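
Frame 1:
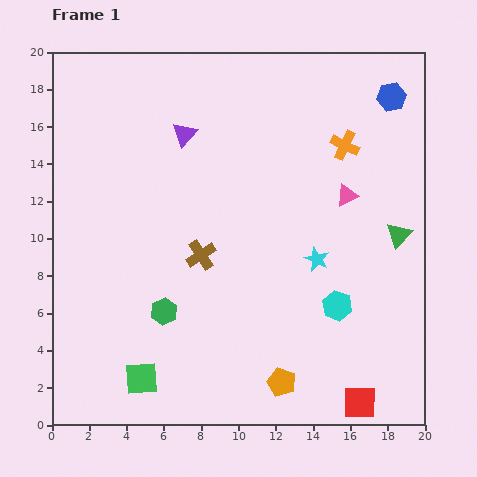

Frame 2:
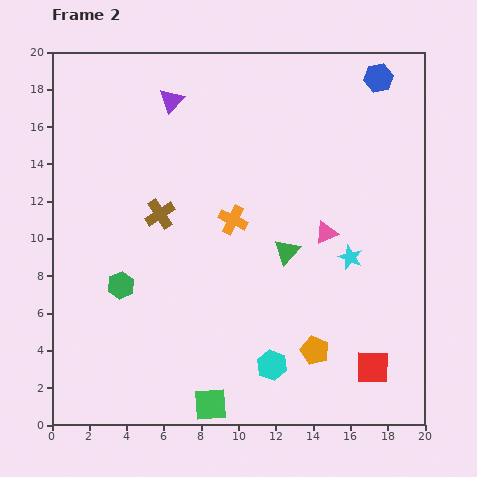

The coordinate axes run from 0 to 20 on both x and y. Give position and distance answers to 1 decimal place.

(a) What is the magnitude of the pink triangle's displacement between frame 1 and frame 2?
2.3

The pink triangle moved from (15.8, 12.3) to (14.7, 10.3), a distance of √(1.1² + 2.0²) ≈ 2.3.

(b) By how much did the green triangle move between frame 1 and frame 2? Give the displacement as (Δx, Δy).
(-6.0, -0.9)

The green triangle was at (18.6, 10.2) in frame 1 and (12.6, 9.3) in frame 2.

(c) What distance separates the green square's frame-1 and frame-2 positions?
4.0

The green square moved from (4.8, 2.5) to (8.5, 1.1), a distance of √(3.7² + 1.4²) ≈ 4.0.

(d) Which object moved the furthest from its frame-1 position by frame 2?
the orange cross

(moved 7.2; next 6.1)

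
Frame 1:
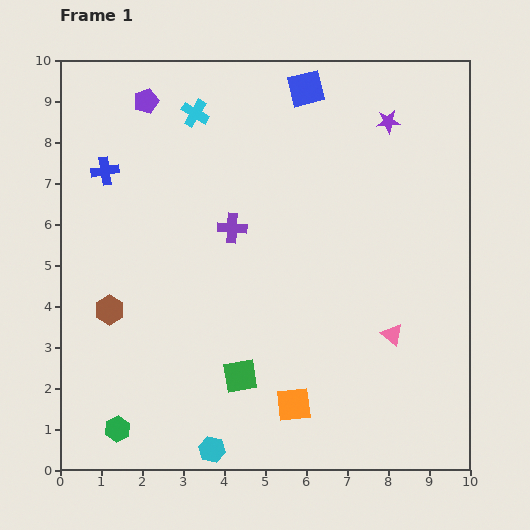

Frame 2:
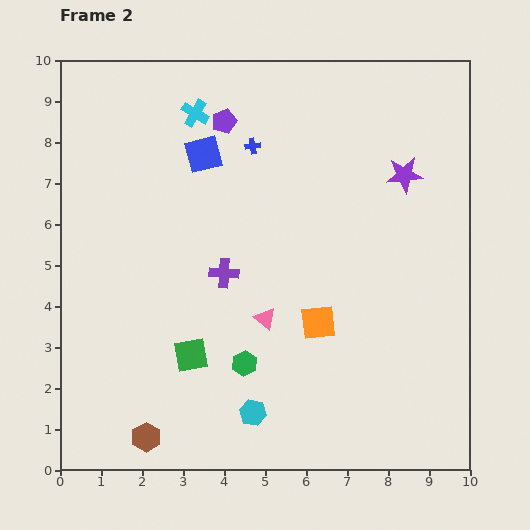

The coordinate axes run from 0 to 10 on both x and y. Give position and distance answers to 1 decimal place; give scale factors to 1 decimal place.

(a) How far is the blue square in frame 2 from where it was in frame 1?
3.0

The blue square moved from (6.0, 9.3) to (3.5, 7.7), a distance of √(2.5² + 1.6²) ≈ 3.0.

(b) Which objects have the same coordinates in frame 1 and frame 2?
the cyan cross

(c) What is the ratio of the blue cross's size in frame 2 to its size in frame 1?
0.6×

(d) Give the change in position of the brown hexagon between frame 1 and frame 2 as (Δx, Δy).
(0.9, -3.1)

The brown hexagon was at (1.2, 3.9) in frame 1 and (2.1, 0.8) in frame 2.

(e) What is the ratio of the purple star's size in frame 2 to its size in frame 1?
1.5×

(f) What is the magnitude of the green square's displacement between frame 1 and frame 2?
1.3

The green square moved from (4.4, 2.3) to (3.2, 2.8), a distance of √(1.2² + 0.5²) ≈ 1.3.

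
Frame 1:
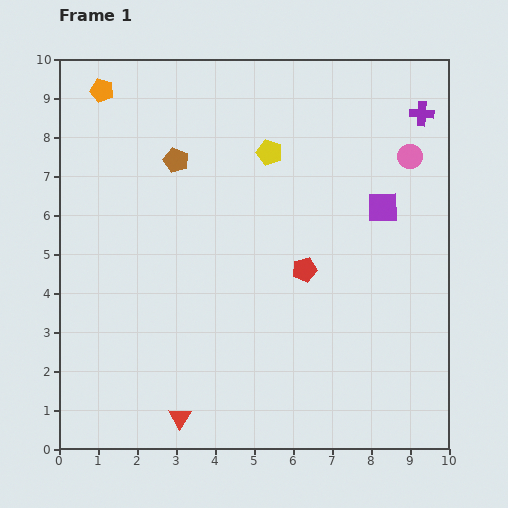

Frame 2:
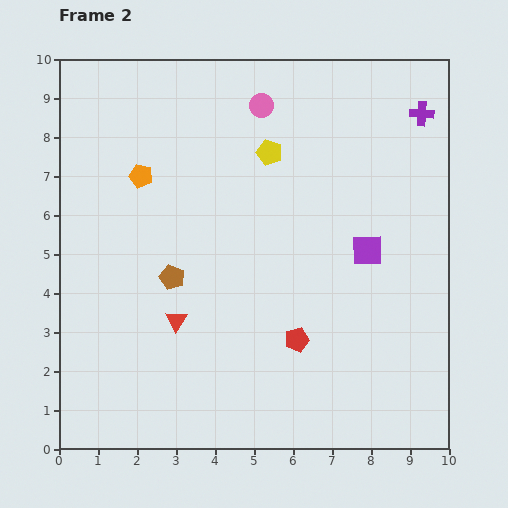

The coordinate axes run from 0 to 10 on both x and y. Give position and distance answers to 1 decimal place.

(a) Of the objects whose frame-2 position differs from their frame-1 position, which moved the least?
the purple square

(moved 1.2)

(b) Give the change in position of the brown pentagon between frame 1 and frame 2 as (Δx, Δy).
(-0.1, -3.0)

The brown pentagon was at (3.0, 7.4) in frame 1 and (2.9, 4.4) in frame 2.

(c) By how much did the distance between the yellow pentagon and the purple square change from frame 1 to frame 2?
+0.3

Distance in frame 1: 3.2. Distance in frame 2: 3.5.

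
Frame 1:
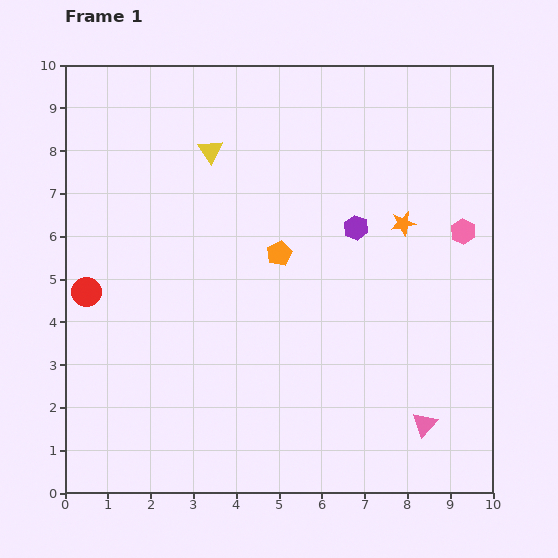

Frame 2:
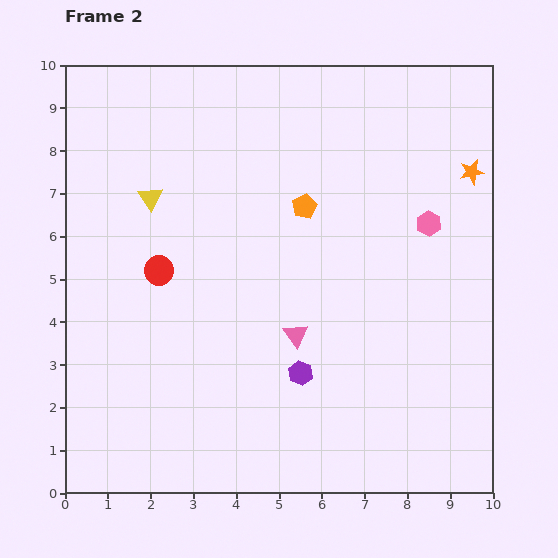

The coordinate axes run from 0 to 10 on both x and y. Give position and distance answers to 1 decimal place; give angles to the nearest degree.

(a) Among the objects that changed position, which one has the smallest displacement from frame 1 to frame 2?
the pink hexagon

(moved 0.8)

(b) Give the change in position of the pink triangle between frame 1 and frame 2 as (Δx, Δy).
(-3.0, 2.1)

The pink triangle was at (8.4, 1.6) in frame 1 and (5.4, 3.7) in frame 2.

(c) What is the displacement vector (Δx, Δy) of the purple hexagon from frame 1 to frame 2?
(-1.3, -3.4)

The purple hexagon was at (6.8, 6.2) in frame 1 and (5.5, 2.8) in frame 2.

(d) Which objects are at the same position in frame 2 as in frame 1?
none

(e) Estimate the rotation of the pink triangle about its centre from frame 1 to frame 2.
18° counter-clockwise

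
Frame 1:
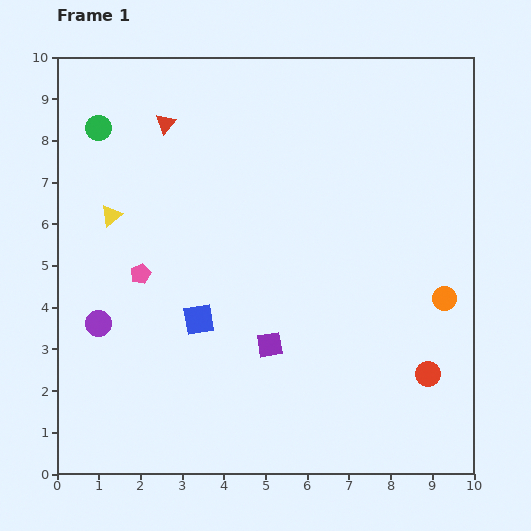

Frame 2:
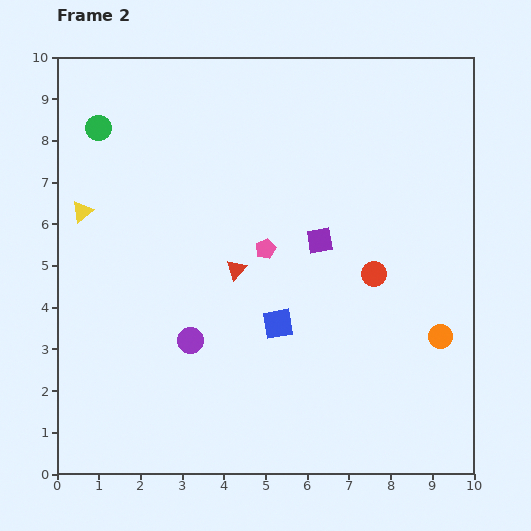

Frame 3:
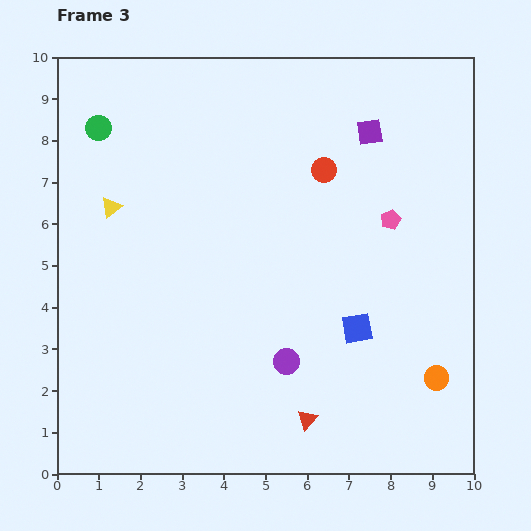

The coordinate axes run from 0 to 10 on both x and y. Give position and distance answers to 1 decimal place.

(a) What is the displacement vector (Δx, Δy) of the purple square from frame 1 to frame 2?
(1.2, 2.5)

The purple square was at (5.1, 3.1) in frame 1 and (6.3, 5.6) in frame 2.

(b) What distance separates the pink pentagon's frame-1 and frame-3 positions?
6.1

The pink pentagon moved from (2.0, 4.8) to (8.0, 6.1), a distance of √(6.0² + 1.3²) ≈ 6.1.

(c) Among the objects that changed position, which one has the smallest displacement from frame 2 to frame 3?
the yellow triangle

(moved 0.7)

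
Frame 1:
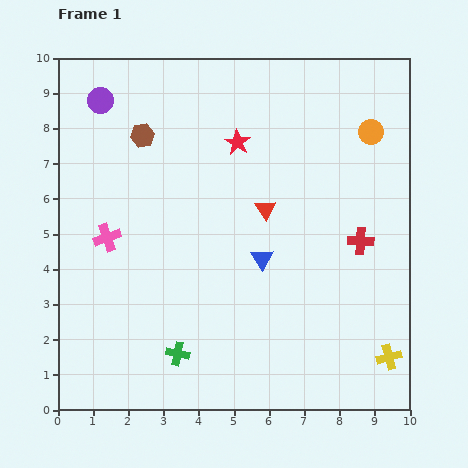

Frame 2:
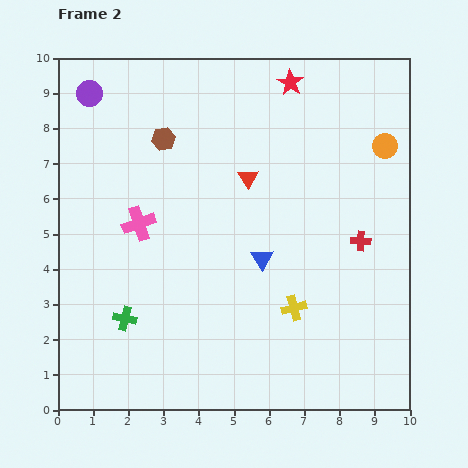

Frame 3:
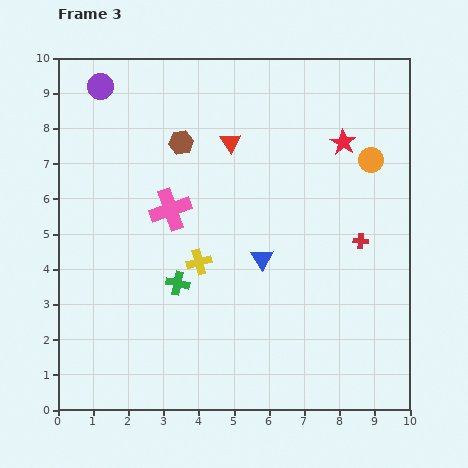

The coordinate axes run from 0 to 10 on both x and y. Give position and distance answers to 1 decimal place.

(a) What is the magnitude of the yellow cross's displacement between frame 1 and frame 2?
3.0

The yellow cross moved from (9.4, 1.5) to (6.7, 2.9), a distance of √(2.7² + 1.4²) ≈ 3.0.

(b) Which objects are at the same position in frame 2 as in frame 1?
the blue triangle, the red cross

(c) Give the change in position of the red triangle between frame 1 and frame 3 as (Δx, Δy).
(-1.0, 1.9)

The red triangle was at (5.9, 5.7) in frame 1 and (4.9, 7.6) in frame 3.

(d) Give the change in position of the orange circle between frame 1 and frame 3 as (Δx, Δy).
(0.0, -0.8)

The orange circle was at (8.9, 7.9) in frame 1 and (8.9, 7.1) in frame 3.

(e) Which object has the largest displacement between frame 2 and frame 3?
the yellow cross

(moved 3.0; next 2.3)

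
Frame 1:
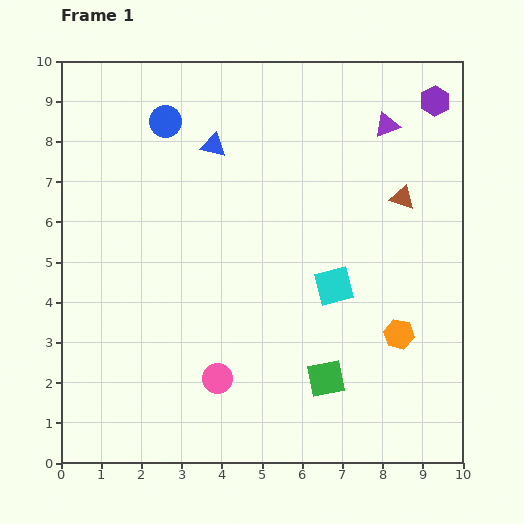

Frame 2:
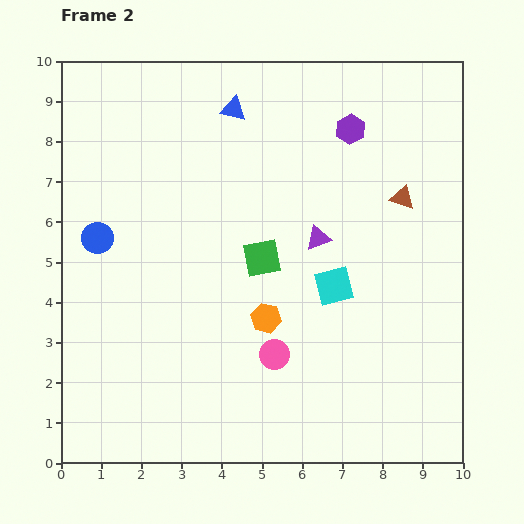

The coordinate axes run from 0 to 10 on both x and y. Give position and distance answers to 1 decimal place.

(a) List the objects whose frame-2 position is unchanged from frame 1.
the cyan square, the brown triangle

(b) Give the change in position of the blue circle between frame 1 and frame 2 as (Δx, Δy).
(-1.7, -2.9)

The blue circle was at (2.6, 8.5) in frame 1 and (0.9, 5.6) in frame 2.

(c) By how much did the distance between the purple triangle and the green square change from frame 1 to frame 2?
-5.0

Distance in frame 1: 6.5. Distance in frame 2: 1.5.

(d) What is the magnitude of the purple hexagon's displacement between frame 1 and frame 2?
2.2

The purple hexagon moved from (9.3, 9.0) to (7.2, 8.3), a distance of √(2.1² + 0.7²) ≈ 2.2.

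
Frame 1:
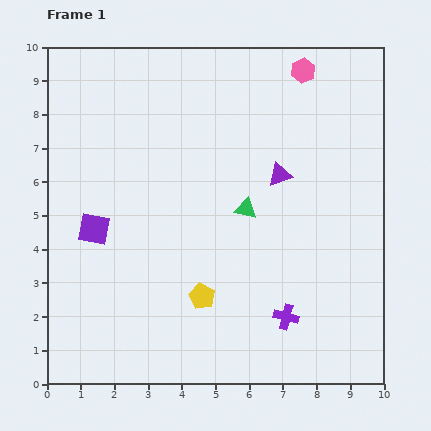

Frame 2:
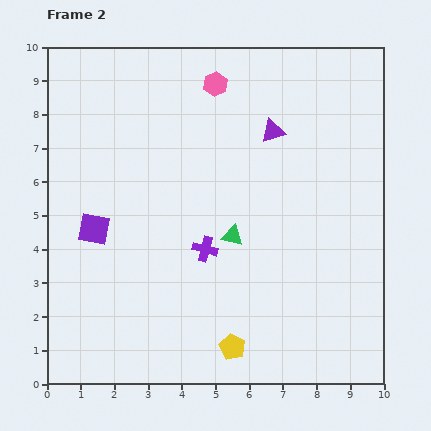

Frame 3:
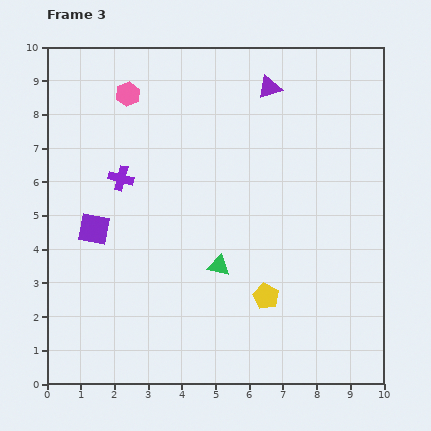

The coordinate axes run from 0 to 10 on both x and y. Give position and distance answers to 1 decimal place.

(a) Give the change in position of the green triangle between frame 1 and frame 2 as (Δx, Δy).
(-0.4, -0.8)

The green triangle was at (5.9, 5.2) in frame 1 and (5.5, 4.4) in frame 2.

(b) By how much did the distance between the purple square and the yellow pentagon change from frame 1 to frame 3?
+1.7

Distance in frame 1: 3.8. Distance in frame 3: 5.5.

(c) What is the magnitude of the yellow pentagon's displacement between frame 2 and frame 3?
1.8

The yellow pentagon moved from (5.5, 1.1) to (6.5, 2.6), a distance of √(1.0² + 1.5²) ≈ 1.8.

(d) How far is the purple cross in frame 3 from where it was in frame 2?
3.3

The purple cross moved from (4.7, 4.0) to (2.2, 6.1), a distance of √(2.5² + 2.1²) ≈ 3.3.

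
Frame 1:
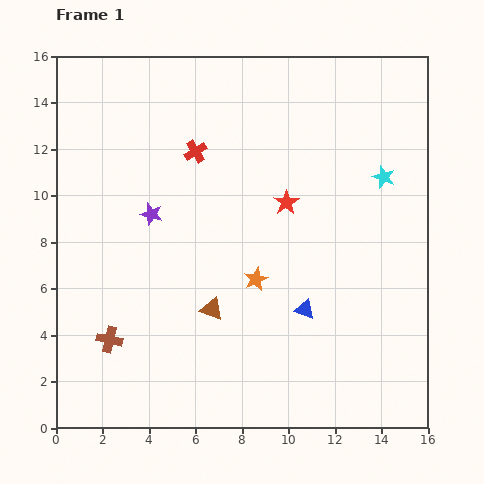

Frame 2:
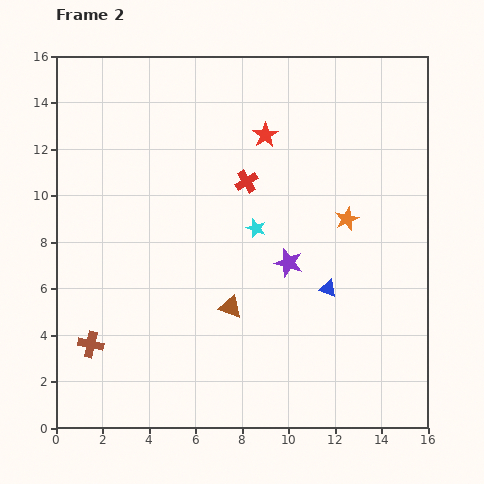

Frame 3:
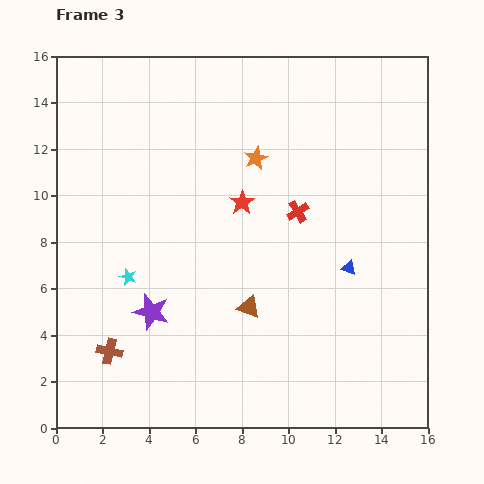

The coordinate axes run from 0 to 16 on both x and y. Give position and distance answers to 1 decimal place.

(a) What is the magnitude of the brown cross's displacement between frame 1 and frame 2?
0.8

The brown cross moved from (2.3, 3.8) to (1.5, 3.6), a distance of √(0.8² + 0.2²) ≈ 0.8.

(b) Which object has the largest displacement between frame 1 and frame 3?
the cyan star

(moved 11.8; next 5.2)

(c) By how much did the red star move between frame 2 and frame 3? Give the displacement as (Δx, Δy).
(-1.0, -2.9)

The red star was at (9.0, 12.6) in frame 2 and (8.0, 9.7) in frame 3.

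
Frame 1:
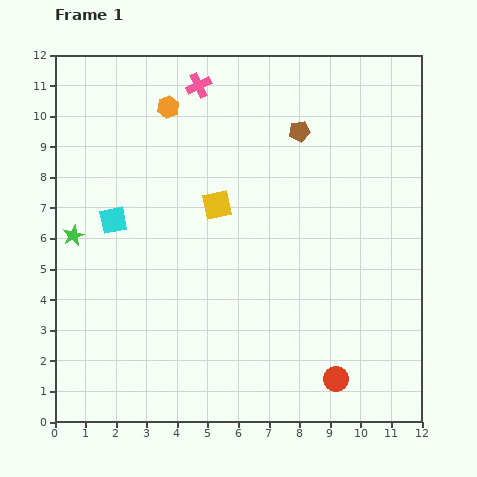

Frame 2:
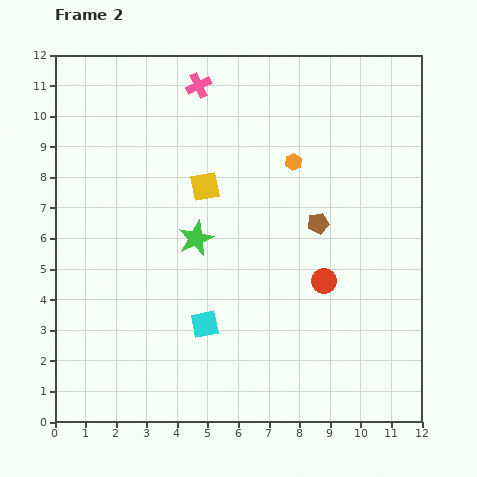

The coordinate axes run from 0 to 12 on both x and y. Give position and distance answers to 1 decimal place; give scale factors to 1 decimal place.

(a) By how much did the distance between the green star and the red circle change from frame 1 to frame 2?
-5.4

Distance in frame 1: 9.8. Distance in frame 2: 4.4.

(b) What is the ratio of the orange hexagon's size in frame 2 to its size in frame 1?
0.8×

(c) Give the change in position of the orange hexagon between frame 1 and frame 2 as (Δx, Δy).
(4.1, -1.8)

The orange hexagon was at (3.7, 10.3) in frame 1 and (7.8, 8.5) in frame 2.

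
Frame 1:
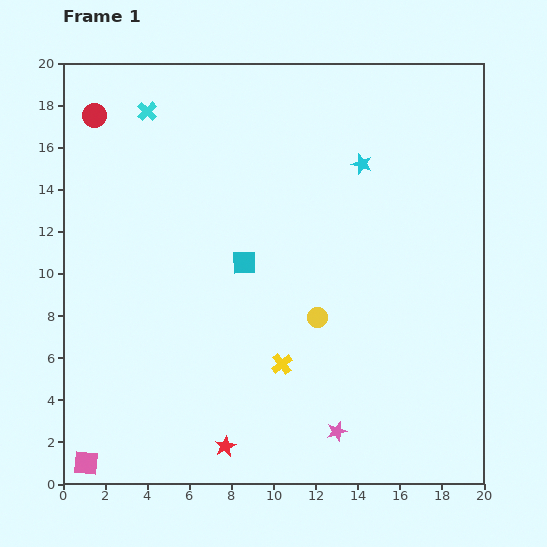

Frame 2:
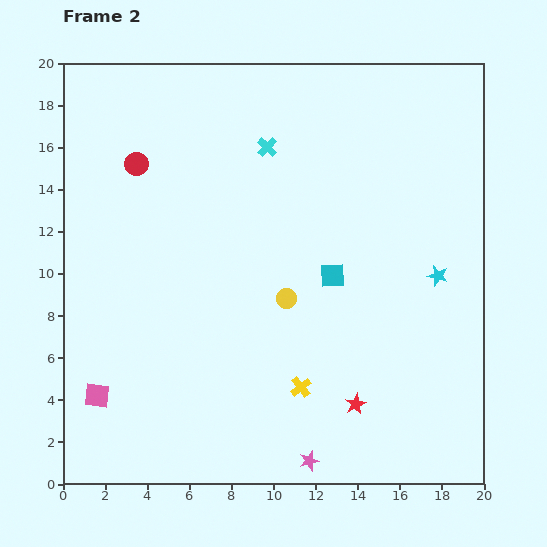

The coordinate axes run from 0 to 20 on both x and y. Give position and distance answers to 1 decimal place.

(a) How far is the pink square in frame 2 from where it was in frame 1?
3.2

The pink square moved from (1.1, 1.0) to (1.6, 4.2), a distance of √(0.5² + 3.2²) ≈ 3.2.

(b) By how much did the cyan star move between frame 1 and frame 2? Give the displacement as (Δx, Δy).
(3.6, -5.3)

The cyan star was at (14.2, 15.2) in frame 1 and (17.8, 9.9) in frame 2.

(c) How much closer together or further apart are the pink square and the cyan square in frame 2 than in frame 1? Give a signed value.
+0.5

Distance in frame 1: 12.1. Distance in frame 2: 12.6.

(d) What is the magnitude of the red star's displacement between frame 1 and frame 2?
6.5

The red star moved from (7.7, 1.8) to (13.9, 3.8), a distance of √(6.2² + 2.0²) ≈ 6.5.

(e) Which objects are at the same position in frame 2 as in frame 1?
none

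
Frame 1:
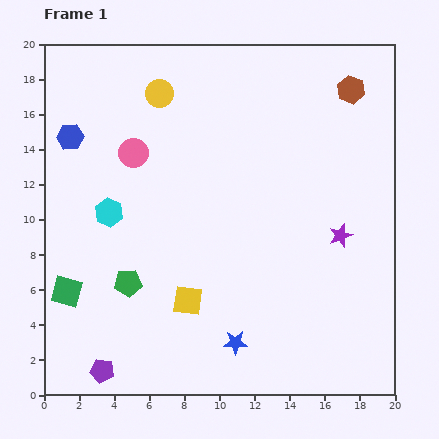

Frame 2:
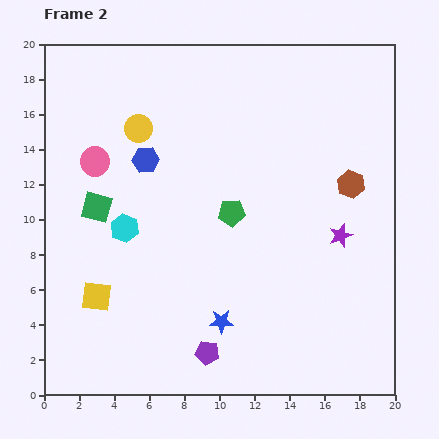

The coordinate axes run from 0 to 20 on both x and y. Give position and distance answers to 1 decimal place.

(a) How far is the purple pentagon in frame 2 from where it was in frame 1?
6.1

The purple pentagon moved from (3.3, 1.4) to (9.3, 2.4), a distance of √(6.0² + 1.0²) ≈ 6.1.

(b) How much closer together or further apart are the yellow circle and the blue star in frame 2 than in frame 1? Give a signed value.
-2.8

Distance in frame 1: 14.8. Distance in frame 2: 12.0.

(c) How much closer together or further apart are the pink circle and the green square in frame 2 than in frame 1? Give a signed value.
-6.2

Distance in frame 1: 8.8. Distance in frame 2: 2.6.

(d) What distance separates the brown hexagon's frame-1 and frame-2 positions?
5.4

The brown hexagon moved from (17.5, 17.4) to (17.5, 12.0), a distance of √(0.0² + 5.4²) ≈ 5.4.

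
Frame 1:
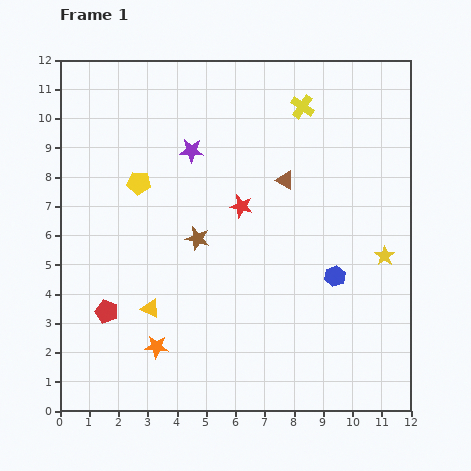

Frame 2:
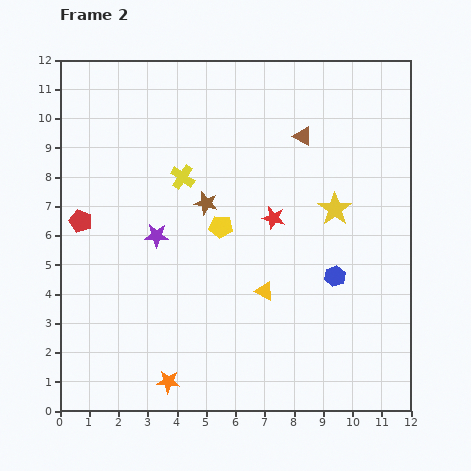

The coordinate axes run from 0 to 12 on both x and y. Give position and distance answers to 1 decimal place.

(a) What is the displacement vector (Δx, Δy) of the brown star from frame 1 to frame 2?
(0.3, 1.2)

The brown star was at (4.7, 5.9) in frame 1 and (5.0, 7.1) in frame 2.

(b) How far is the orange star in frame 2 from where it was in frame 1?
1.3

The orange star moved from (3.3, 2.2) to (3.7, 1.0), a distance of √(0.4² + 1.2²) ≈ 1.3.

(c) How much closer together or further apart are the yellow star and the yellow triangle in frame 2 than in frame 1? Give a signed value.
-4.5

Distance in frame 1: 8.2. Distance in frame 2: 3.7.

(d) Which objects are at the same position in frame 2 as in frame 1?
the blue hexagon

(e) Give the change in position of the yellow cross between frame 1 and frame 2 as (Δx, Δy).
(-4.1, -2.4)

The yellow cross was at (8.3, 10.4) in frame 1 and (4.2, 8.0) in frame 2.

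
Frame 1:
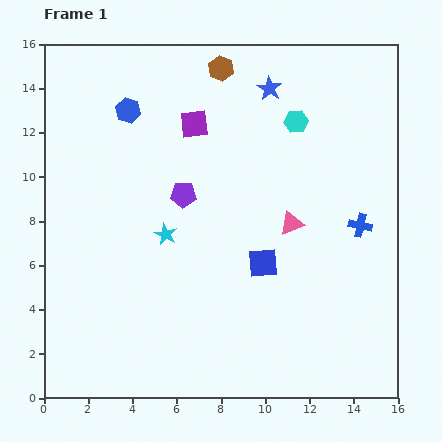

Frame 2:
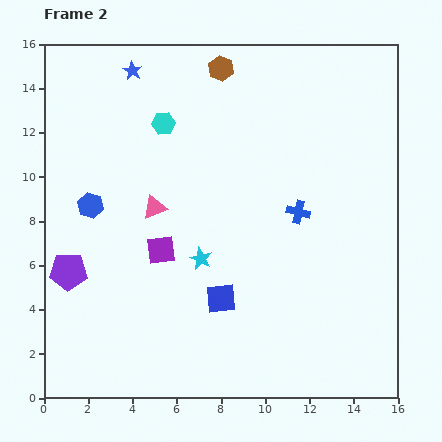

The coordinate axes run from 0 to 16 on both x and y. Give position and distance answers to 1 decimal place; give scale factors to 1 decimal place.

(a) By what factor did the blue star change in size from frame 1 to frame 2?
0.8×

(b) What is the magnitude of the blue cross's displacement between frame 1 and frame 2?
2.9

The blue cross moved from (14.3, 7.8) to (11.5, 8.4), a distance of √(2.8² + 0.6²) ≈ 2.9.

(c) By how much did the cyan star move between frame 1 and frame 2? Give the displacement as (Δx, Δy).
(1.6, -1.1)

The cyan star was at (5.5, 7.4) in frame 1 and (7.1, 6.3) in frame 2.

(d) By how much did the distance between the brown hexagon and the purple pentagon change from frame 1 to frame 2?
+5.6

Distance in frame 1: 5.9. Distance in frame 2: 11.5.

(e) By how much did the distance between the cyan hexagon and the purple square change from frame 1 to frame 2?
+1.1

Distance in frame 1: 4.6. Distance in frame 2: 5.7.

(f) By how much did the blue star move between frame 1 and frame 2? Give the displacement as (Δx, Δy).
(-6.2, 0.8)

The blue star was at (10.2, 14.0) in frame 1 and (4.0, 14.8) in frame 2.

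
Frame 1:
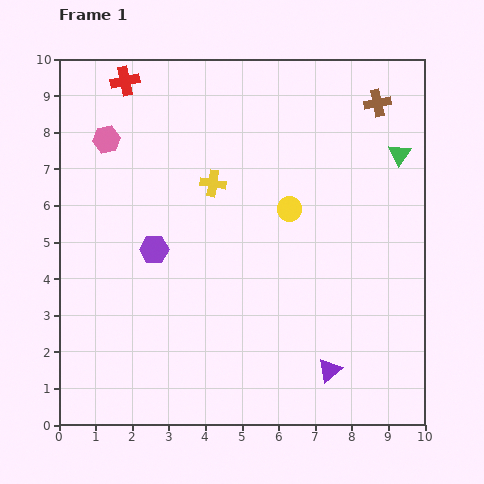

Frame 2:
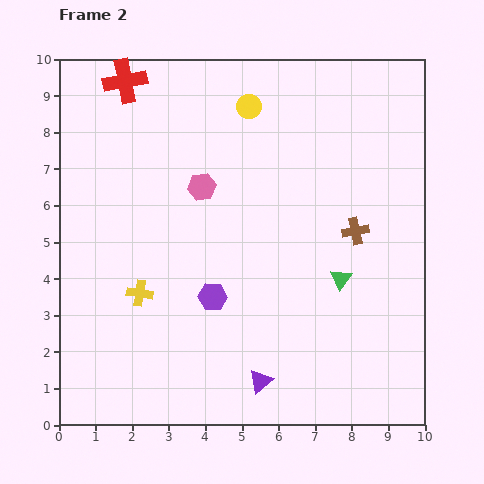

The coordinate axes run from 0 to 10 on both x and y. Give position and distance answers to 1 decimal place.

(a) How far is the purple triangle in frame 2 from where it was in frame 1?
1.9

The purple triangle moved from (7.4, 1.5) to (5.5, 1.2), a distance of √(1.9² + 0.3²) ≈ 1.9.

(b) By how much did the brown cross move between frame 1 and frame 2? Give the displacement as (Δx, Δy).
(-0.6, -3.5)

The brown cross was at (8.7, 8.8) in frame 1 and (8.1, 5.3) in frame 2.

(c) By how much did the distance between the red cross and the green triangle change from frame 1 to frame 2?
+0.2

Distance in frame 1: 7.8. Distance in frame 2: 8.0.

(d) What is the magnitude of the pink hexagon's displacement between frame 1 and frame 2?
2.9

The pink hexagon moved from (1.3, 7.8) to (3.9, 6.5), a distance of √(2.6² + 1.3²) ≈ 2.9.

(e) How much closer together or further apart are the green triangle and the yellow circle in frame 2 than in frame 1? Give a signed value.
+1.9

Distance in frame 1: 3.4. Distance in frame 2: 5.3.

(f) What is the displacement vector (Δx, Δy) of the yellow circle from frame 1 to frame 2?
(-1.1, 2.8)

The yellow circle was at (6.3, 5.9) in frame 1 and (5.2, 8.7) in frame 2.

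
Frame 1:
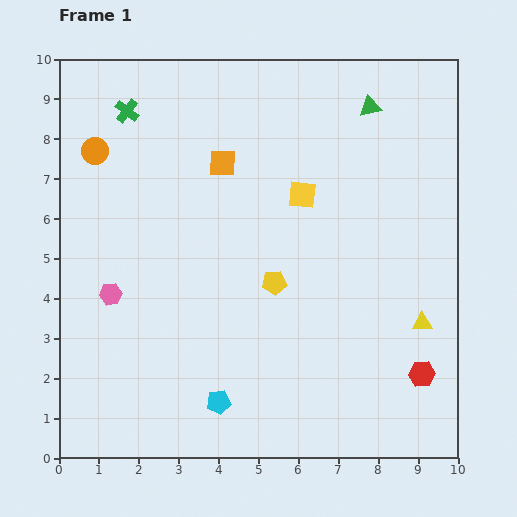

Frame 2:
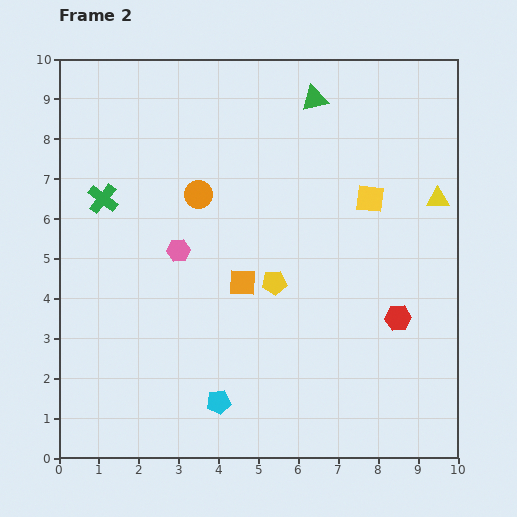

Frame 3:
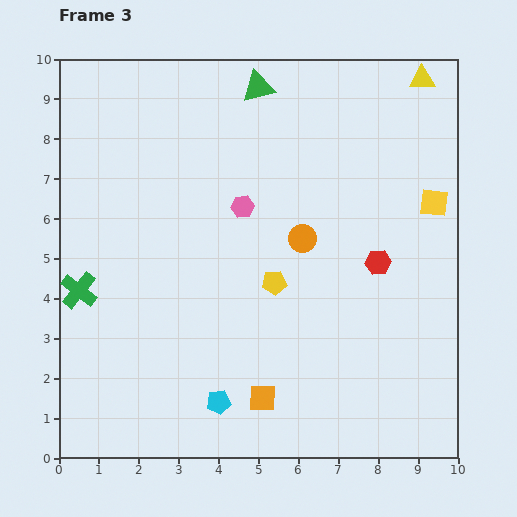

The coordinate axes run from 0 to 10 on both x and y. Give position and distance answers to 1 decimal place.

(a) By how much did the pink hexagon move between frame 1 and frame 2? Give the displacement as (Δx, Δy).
(1.7, 1.1)

The pink hexagon was at (1.3, 4.1) in frame 1 and (3.0, 5.2) in frame 2.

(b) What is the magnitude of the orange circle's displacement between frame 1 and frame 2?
2.8

The orange circle moved from (0.9, 7.7) to (3.5, 6.6), a distance of √(2.6² + 1.1²) ≈ 2.8.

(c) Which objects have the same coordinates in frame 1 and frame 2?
the cyan pentagon, the yellow pentagon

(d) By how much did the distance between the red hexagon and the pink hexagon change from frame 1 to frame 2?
-2.3

Distance in frame 1: 8.1. Distance in frame 2: 5.8.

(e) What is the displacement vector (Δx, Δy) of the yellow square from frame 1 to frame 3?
(3.3, -0.2)

The yellow square was at (6.1, 6.6) in frame 1 and (9.4, 6.4) in frame 3.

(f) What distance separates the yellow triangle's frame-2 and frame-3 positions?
3.0

The yellow triangle moved from (9.5, 6.5) to (9.1, 9.5), a distance of √(0.4² + 3.0²) ≈ 3.0.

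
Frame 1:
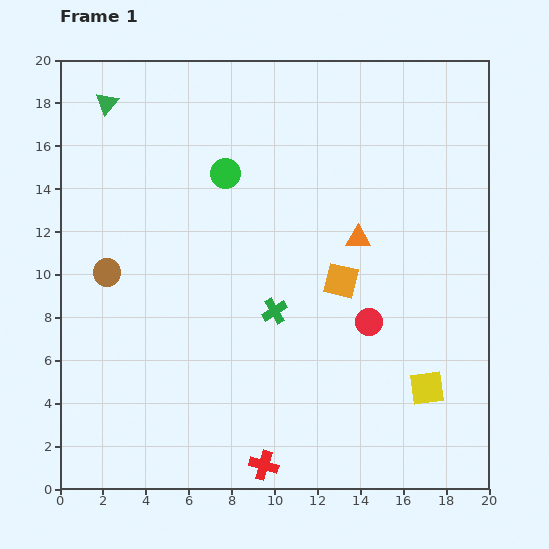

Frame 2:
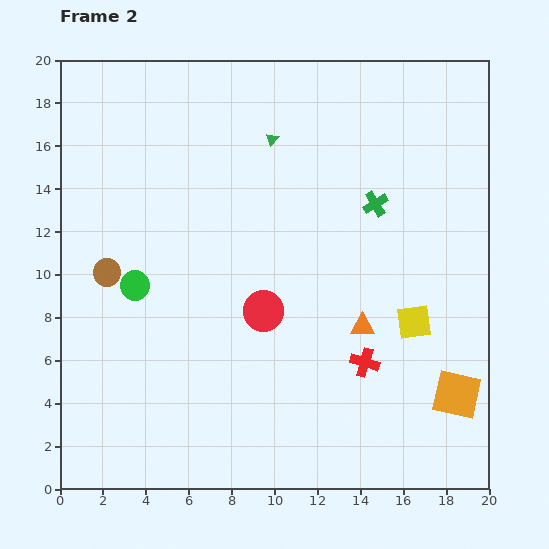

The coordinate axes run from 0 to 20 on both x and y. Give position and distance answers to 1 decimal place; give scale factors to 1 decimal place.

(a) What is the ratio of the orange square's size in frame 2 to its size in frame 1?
1.4×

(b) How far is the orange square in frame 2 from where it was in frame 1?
7.6

The orange square moved from (13.1, 9.7) to (18.5, 4.4), a distance of √(5.4² + 5.3²) ≈ 7.6.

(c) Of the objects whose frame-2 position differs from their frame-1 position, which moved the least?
the yellow square

(moved 3.2)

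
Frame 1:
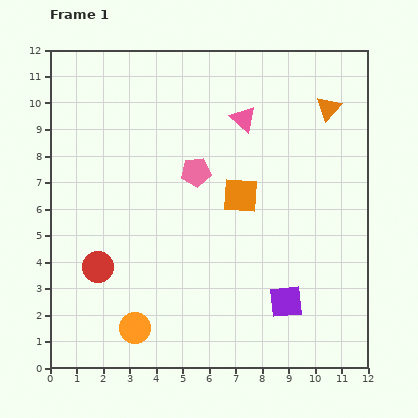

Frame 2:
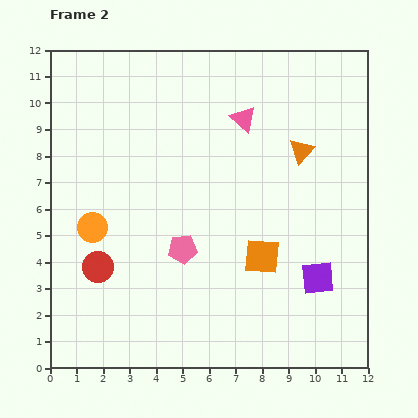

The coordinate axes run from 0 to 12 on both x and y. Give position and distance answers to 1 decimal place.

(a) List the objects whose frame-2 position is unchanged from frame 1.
the red circle, the pink triangle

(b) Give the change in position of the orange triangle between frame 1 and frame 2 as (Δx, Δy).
(-1.0, -1.6)

The orange triangle was at (10.5, 9.8) in frame 1 and (9.5, 8.2) in frame 2.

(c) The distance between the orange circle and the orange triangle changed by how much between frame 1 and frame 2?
-2.7

Distance in frame 1: 11.1. Distance in frame 2: 8.4.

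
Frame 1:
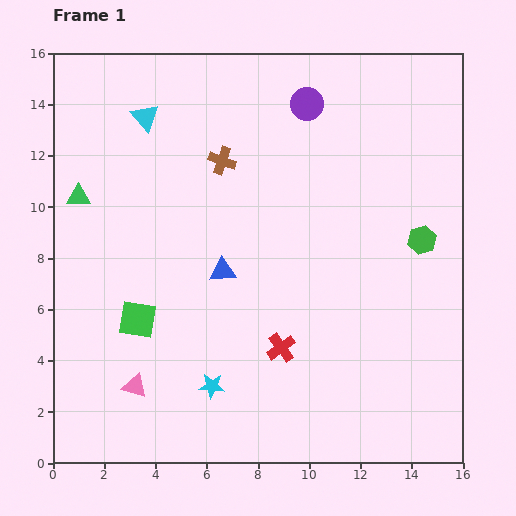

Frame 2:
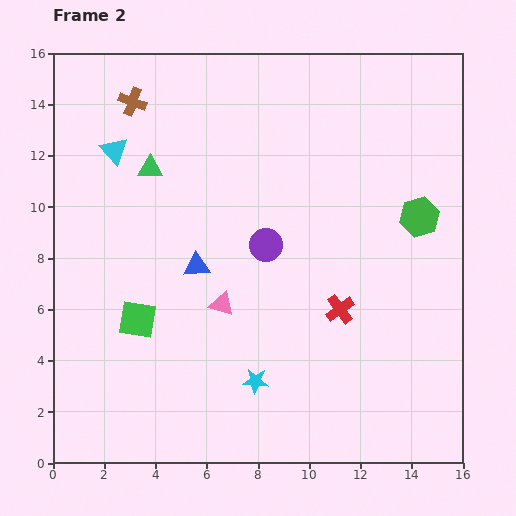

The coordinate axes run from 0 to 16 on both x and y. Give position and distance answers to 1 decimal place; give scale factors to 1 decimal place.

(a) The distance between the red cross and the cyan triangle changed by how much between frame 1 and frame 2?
+0.4

Distance in frame 1: 10.4. Distance in frame 2: 10.8.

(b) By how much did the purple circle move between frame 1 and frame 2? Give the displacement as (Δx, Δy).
(-1.6, -5.5)

The purple circle was at (9.9, 14.0) in frame 1 and (8.3, 8.5) in frame 2.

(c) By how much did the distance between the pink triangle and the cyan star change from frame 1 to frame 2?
+0.3

Distance in frame 1: 3.0. Distance in frame 2: 3.3.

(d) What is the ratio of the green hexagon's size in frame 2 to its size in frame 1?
1.4×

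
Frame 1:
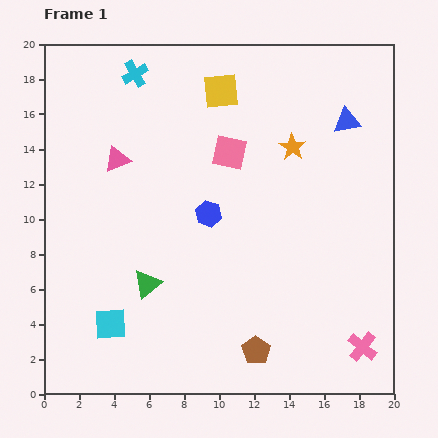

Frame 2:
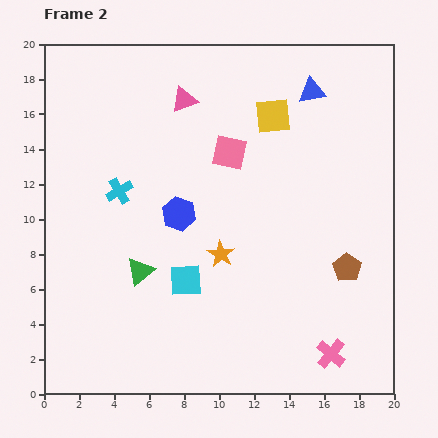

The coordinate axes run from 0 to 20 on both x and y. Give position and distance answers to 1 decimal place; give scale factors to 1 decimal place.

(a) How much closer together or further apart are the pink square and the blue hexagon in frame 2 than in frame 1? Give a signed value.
+0.8

Distance in frame 1: 3.7. Distance in frame 2: 4.5.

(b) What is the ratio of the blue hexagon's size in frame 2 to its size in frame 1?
1.3×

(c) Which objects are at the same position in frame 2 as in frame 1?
the pink square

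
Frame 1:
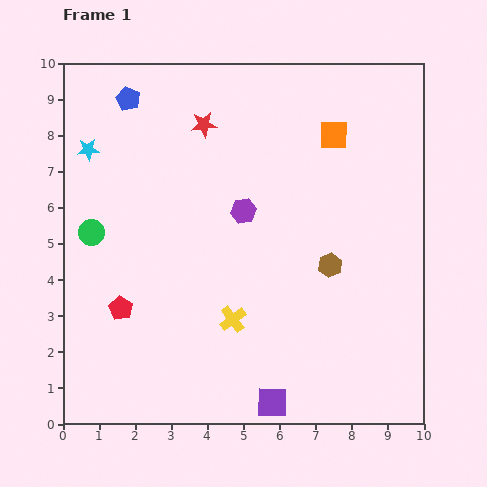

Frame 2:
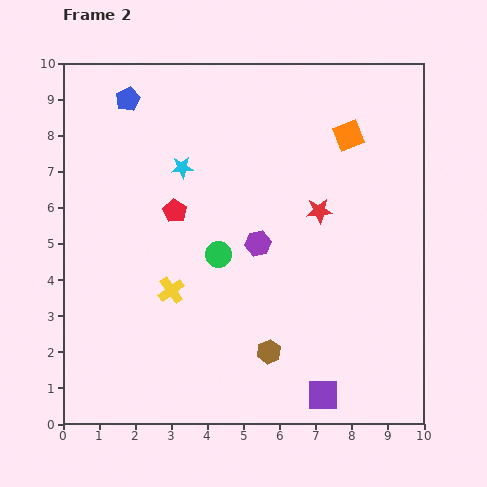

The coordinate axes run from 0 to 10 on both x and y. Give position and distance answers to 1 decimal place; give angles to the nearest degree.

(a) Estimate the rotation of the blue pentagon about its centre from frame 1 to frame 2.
20° clockwise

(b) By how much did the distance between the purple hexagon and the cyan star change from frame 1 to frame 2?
-1.6

Distance in frame 1: 4.6. Distance in frame 2: 3.0.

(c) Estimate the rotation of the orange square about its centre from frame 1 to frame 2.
22° counter-clockwise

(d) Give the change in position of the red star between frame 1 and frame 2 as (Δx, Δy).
(3.2, -2.4)

The red star was at (3.9, 8.3) in frame 1 and (7.1, 5.9) in frame 2.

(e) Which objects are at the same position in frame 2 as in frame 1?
the blue pentagon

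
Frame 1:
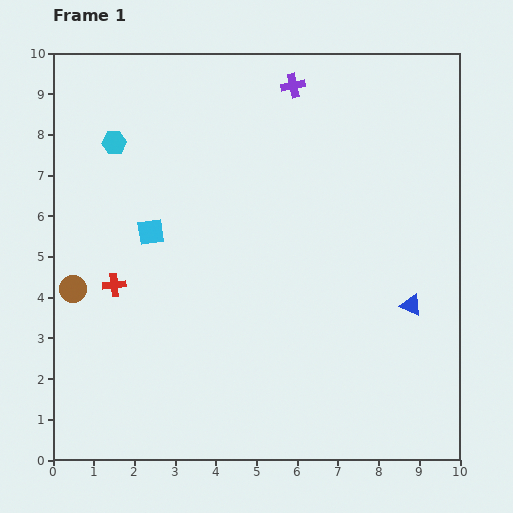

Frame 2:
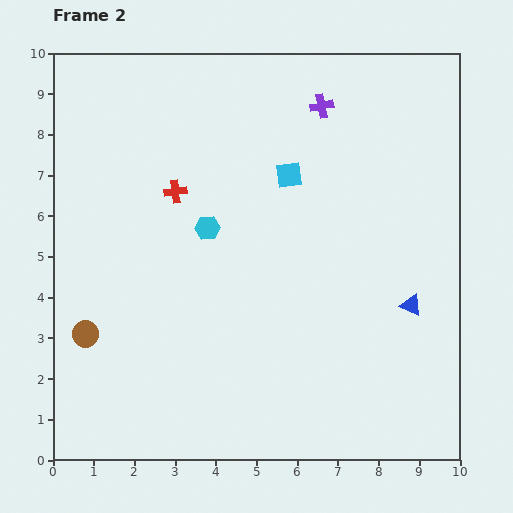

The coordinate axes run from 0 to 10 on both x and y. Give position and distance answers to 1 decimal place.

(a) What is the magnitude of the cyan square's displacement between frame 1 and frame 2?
3.7

The cyan square moved from (2.4, 5.6) to (5.8, 7.0), a distance of √(3.4² + 1.4²) ≈ 3.7.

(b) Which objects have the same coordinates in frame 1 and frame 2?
the blue triangle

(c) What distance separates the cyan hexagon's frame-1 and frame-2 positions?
3.1

The cyan hexagon moved from (1.5, 7.8) to (3.8, 5.7), a distance of √(2.3² + 2.1²) ≈ 3.1.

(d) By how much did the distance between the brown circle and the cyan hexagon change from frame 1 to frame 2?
+0.3

Distance in frame 1: 3.7. Distance in frame 2: 4.0.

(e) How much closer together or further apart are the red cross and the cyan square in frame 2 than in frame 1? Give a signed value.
+1.2

Distance in frame 1: 1.6. Distance in frame 2: 2.8.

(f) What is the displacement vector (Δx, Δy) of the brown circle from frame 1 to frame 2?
(0.3, -1.1)

The brown circle was at (0.5, 4.2) in frame 1 and (0.8, 3.1) in frame 2.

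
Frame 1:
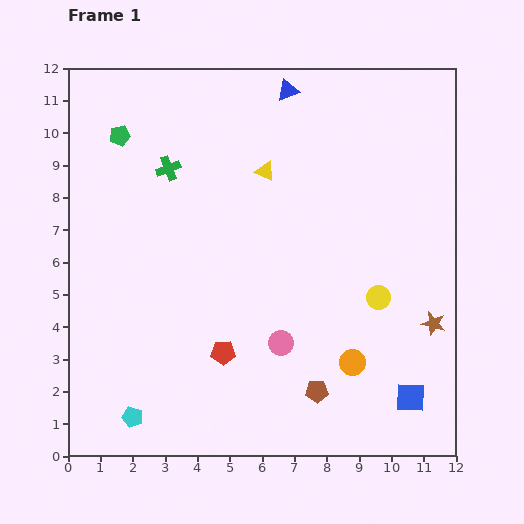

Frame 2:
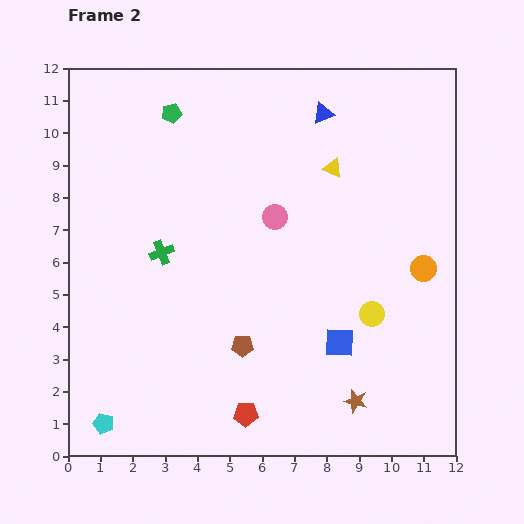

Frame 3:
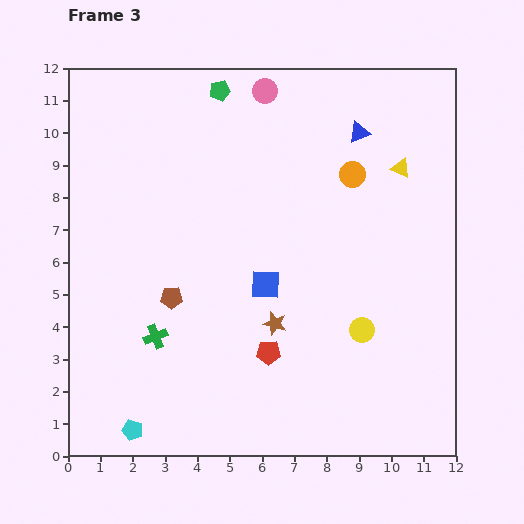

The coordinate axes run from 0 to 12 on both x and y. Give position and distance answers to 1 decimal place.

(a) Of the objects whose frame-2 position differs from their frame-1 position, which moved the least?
the yellow circle

(moved 0.5)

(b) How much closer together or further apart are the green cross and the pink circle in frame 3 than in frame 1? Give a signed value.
+1.9

Distance in frame 1: 6.4. Distance in frame 3: 8.3.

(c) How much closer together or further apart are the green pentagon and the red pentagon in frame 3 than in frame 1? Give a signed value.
+0.8

Distance in frame 1: 7.4. Distance in frame 3: 8.2.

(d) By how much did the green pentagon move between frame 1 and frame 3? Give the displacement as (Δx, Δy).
(3.1, 1.4)

The green pentagon was at (1.6, 9.9) in frame 1 and (4.7, 11.3) in frame 3.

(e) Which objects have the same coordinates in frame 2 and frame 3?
none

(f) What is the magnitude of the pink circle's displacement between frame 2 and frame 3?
3.9

The pink circle moved from (6.4, 7.4) to (6.1, 11.3), a distance of √(0.3² + 3.9²) ≈ 3.9.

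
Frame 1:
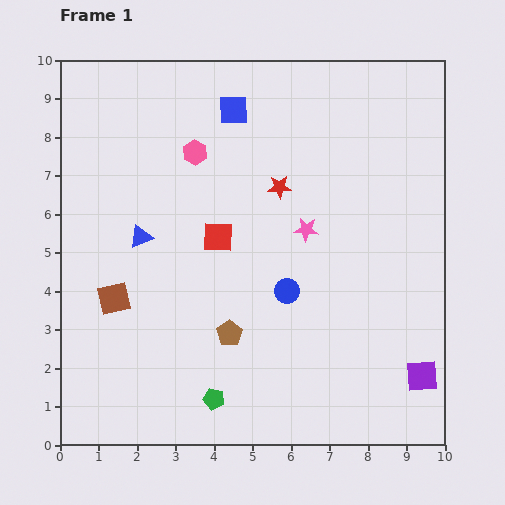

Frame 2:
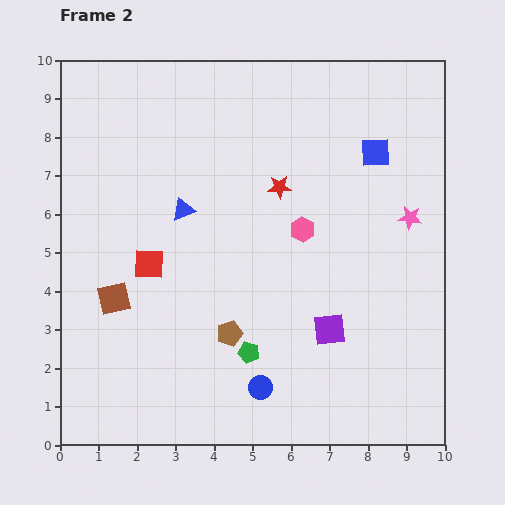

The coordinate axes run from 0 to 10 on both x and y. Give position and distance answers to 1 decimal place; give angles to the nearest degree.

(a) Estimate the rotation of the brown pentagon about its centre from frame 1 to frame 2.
18° clockwise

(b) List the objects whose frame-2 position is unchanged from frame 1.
the brown square, the red star, the brown pentagon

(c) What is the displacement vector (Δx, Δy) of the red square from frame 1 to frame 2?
(-1.8, -0.7)

The red square was at (4.1, 5.4) in frame 1 and (2.3, 4.7) in frame 2.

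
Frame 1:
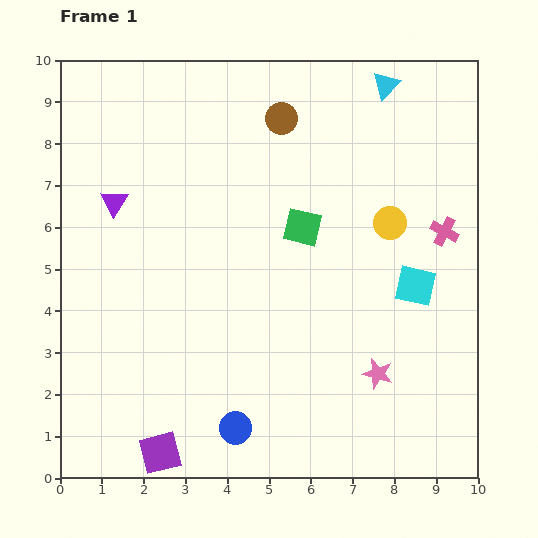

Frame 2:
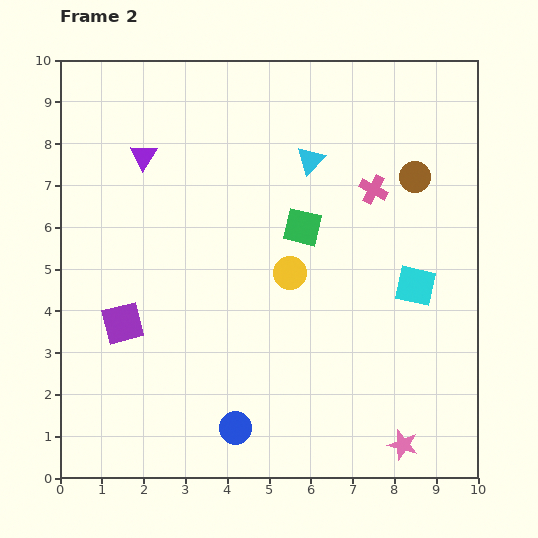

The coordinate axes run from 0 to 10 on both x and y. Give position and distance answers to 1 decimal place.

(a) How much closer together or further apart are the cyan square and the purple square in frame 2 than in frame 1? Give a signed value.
-0.2

Distance in frame 1: 7.3. Distance in frame 2: 7.1.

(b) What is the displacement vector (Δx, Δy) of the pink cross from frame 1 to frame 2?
(-1.7, 1.0)

The pink cross was at (9.2, 5.9) in frame 1 and (7.5, 6.9) in frame 2.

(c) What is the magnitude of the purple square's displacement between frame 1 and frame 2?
3.2

The purple square moved from (2.4, 0.6) to (1.5, 3.7), a distance of √(0.9² + 3.1²) ≈ 3.2.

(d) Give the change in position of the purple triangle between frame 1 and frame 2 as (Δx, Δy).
(0.7, 1.1)

The purple triangle was at (1.3, 6.6) in frame 1 and (2.0, 7.7) in frame 2.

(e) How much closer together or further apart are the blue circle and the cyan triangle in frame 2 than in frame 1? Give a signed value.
-2.4

Distance in frame 1: 9.0. Distance in frame 2: 6.6.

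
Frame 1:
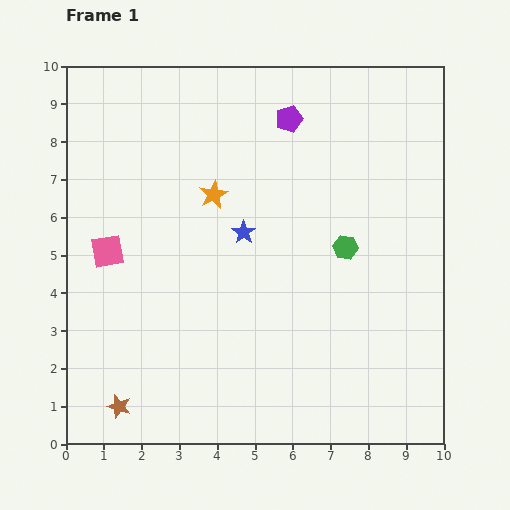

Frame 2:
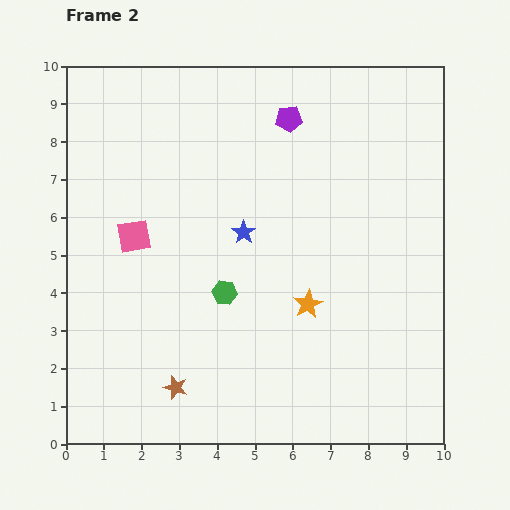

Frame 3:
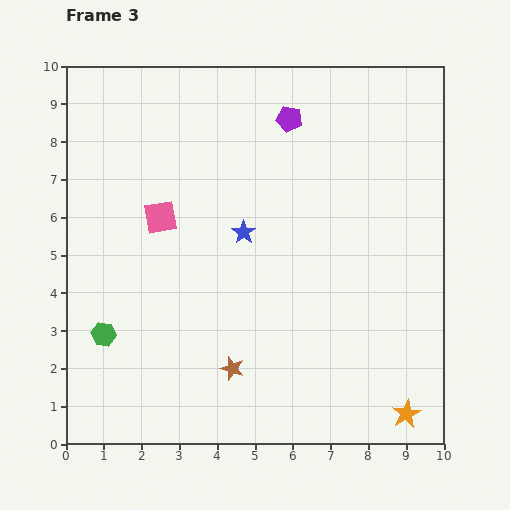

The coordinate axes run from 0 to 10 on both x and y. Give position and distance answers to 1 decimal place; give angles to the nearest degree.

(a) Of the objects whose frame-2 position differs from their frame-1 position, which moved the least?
the pink square

(moved 0.8)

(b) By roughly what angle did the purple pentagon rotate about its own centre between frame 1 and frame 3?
30° clockwise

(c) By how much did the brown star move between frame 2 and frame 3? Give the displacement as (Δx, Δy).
(1.5, 0.5)

The brown star was at (2.9, 1.5) in frame 2 and (4.4, 2.0) in frame 3.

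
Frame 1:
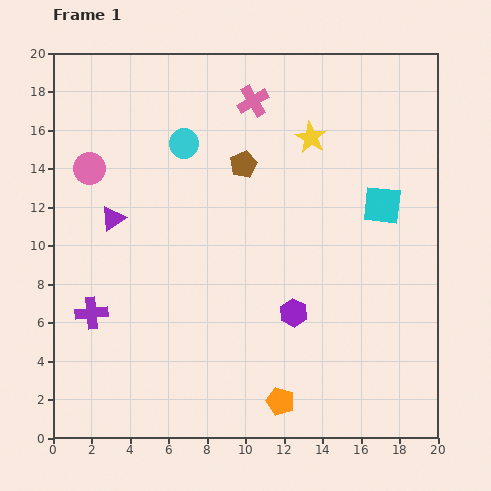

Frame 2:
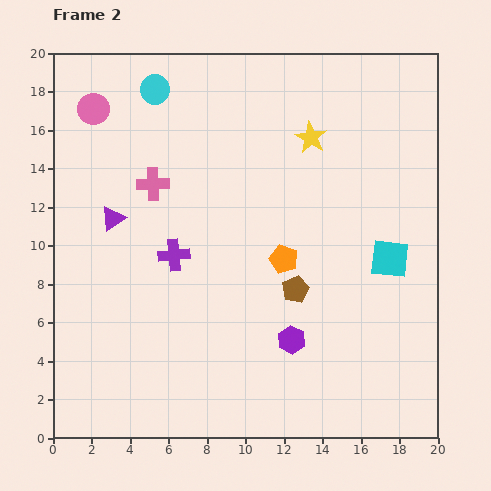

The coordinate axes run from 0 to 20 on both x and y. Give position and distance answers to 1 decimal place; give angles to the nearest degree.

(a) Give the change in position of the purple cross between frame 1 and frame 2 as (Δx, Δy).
(4.3, 3.0)

The purple cross was at (2.0, 6.5) in frame 1 and (6.3, 9.5) in frame 2.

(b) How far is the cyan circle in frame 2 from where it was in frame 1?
3.2

The cyan circle moved from (6.8, 15.3) to (5.3, 18.1), a distance of √(1.5² + 2.8²) ≈ 3.2.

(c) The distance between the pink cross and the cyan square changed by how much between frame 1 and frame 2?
+4.3

Distance in frame 1: 8.6. Distance in frame 2: 12.9.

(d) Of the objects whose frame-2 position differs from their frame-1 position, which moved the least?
the purple hexagon

(moved 1.4)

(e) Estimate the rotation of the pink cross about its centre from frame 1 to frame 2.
28° clockwise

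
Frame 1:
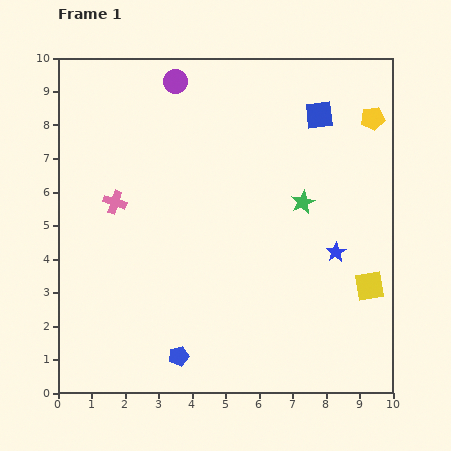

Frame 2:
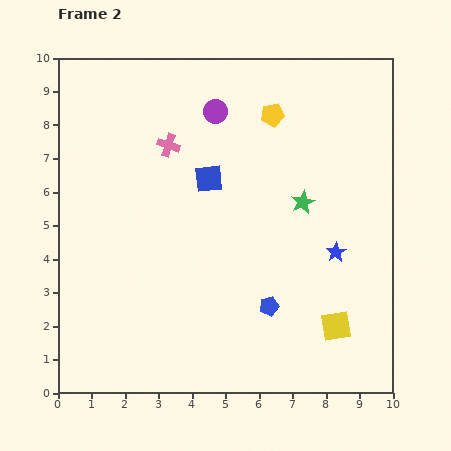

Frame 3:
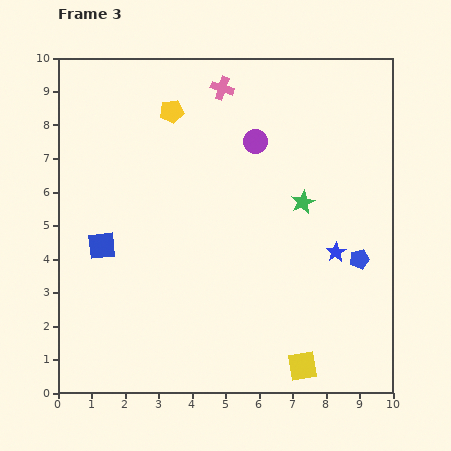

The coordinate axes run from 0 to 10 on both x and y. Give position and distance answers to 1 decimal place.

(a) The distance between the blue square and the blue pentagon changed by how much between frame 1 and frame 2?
-4.1

Distance in frame 1: 8.3. Distance in frame 2: 4.2.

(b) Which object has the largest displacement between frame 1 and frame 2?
the blue square

(moved 3.8; next 3.1)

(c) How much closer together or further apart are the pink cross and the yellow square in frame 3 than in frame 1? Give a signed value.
+0.6

Distance in frame 1: 8.0. Distance in frame 3: 8.6.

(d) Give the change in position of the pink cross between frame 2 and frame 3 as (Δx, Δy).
(1.6, 1.7)

The pink cross was at (3.3, 7.4) in frame 2 and (4.9, 9.1) in frame 3.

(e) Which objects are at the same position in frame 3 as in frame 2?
the green star, the blue star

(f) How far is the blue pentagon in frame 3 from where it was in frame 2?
3.0

The blue pentagon moved from (6.3, 2.6) to (9.0, 4.0), a distance of √(2.7² + 1.4²) ≈ 3.0.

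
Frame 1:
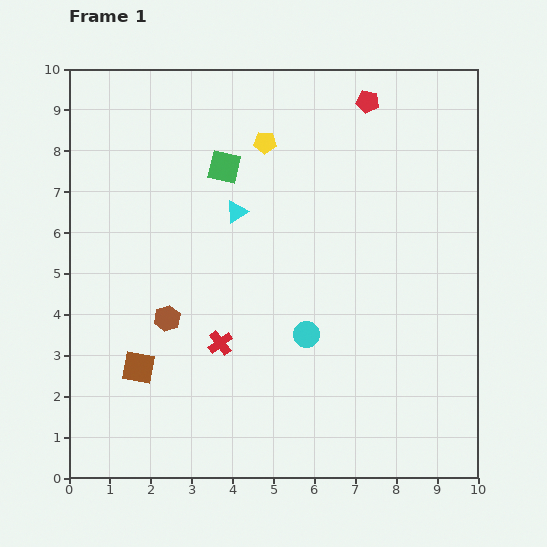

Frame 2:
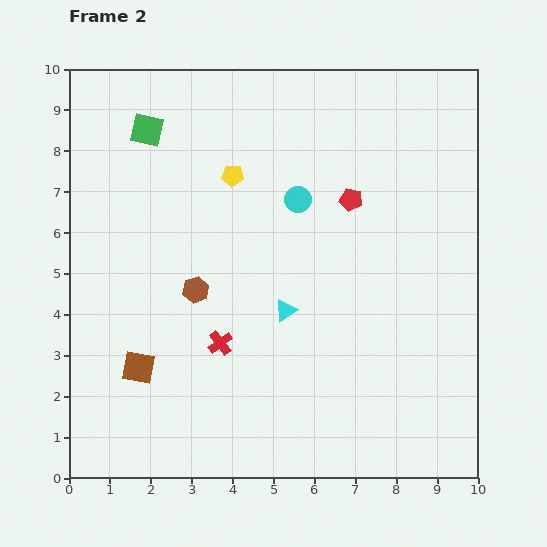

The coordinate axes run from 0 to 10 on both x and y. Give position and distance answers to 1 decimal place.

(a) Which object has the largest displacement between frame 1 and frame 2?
the cyan circle

(moved 3.3; next 2.7)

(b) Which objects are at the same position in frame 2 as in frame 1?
the brown square, the red cross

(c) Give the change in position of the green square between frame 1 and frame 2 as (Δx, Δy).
(-1.9, 0.9)

The green square was at (3.8, 7.6) in frame 1 and (1.9, 8.5) in frame 2.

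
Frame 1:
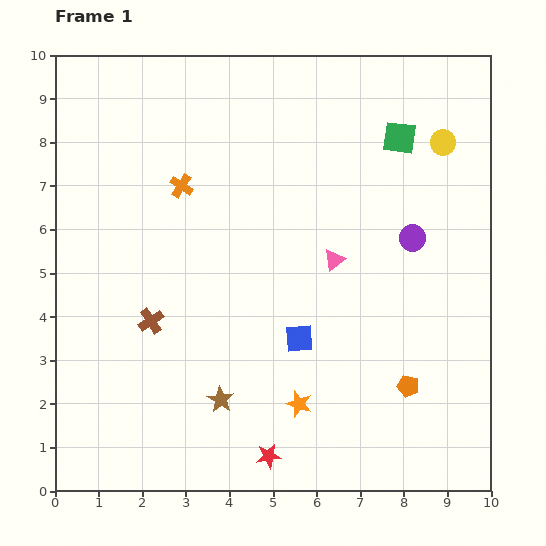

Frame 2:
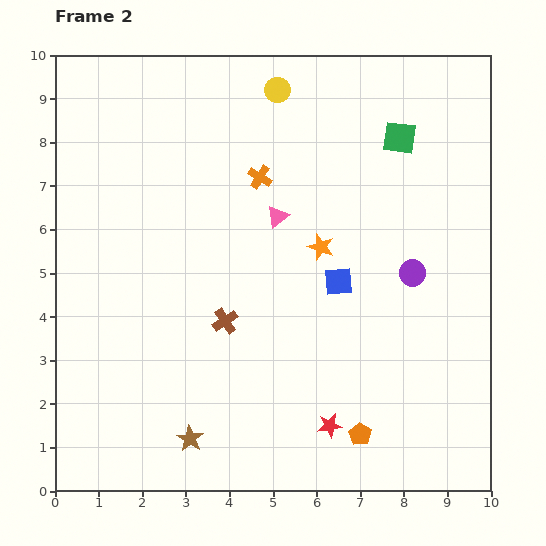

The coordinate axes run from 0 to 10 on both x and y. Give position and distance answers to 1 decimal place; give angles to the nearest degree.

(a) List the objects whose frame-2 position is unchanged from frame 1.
the green square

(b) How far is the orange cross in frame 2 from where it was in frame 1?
1.8

The orange cross moved from (2.9, 7.0) to (4.7, 7.2), a distance of √(1.8² + 0.2²) ≈ 1.8.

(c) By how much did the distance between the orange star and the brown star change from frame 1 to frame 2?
+3.5

Distance in frame 1: 1.8. Distance in frame 2: 5.3.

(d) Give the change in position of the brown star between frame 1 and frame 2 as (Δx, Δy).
(-0.7, -0.9)

The brown star was at (3.8, 2.1) in frame 1 and (3.1, 1.2) in frame 2.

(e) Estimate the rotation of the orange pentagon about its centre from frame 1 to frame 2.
17° clockwise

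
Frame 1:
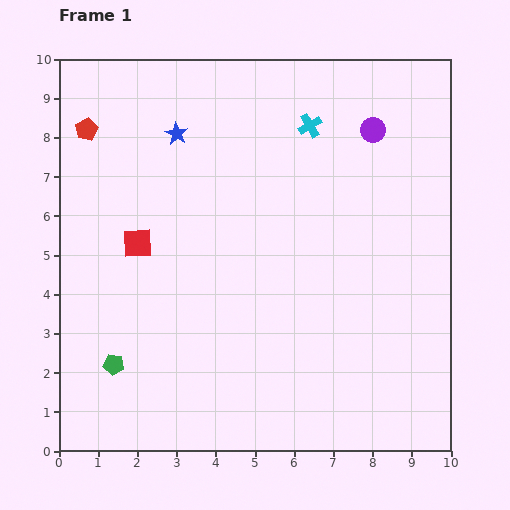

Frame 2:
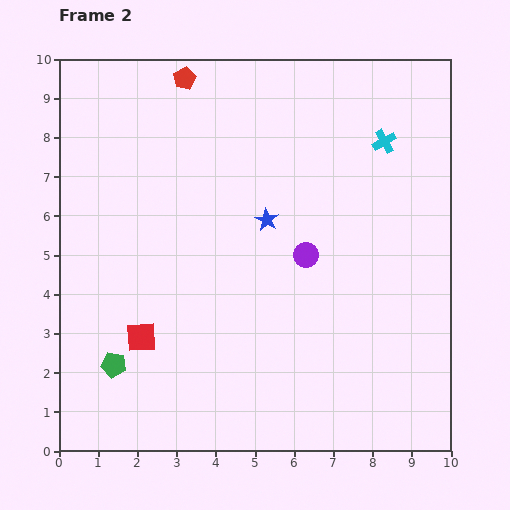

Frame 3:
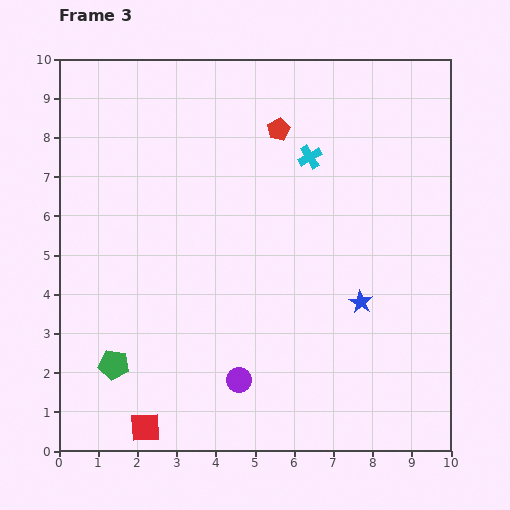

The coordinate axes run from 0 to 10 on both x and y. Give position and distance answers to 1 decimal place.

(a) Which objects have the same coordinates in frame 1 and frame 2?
the green pentagon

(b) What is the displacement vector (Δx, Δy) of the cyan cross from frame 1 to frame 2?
(1.9, -0.4)

The cyan cross was at (6.4, 8.3) in frame 1 and (8.3, 7.9) in frame 2.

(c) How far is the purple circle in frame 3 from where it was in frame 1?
7.2

The purple circle moved from (8.0, 8.2) to (4.6, 1.8), a distance of √(3.4² + 6.4²) ≈ 7.2.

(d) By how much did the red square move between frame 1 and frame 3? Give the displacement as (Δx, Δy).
(0.2, -4.7)

The red square was at (2.0, 5.3) in frame 1 and (2.2, 0.6) in frame 3.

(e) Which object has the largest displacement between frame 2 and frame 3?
the purple circle

(moved 3.6; next 3.2)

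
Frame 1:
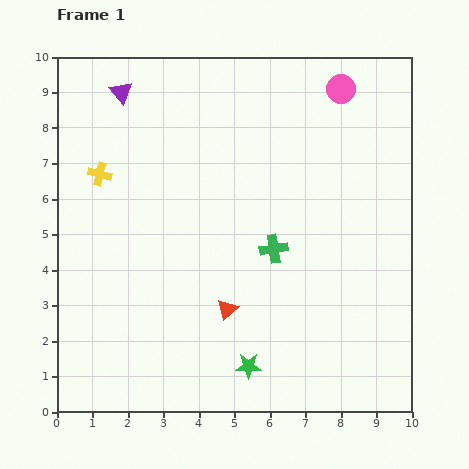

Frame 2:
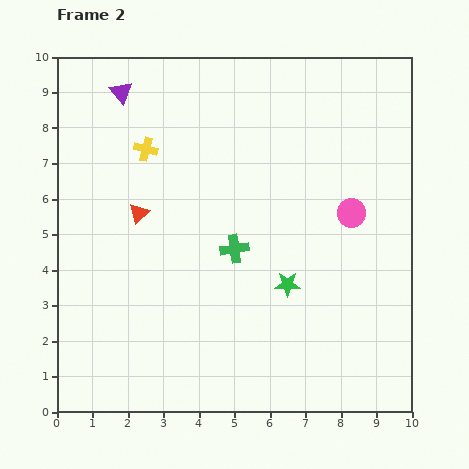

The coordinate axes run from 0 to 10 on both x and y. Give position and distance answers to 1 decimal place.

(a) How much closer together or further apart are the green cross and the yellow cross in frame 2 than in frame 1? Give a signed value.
-1.5

Distance in frame 1: 5.3. Distance in frame 2: 3.8.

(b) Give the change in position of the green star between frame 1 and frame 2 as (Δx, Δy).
(1.1, 2.3)

The green star was at (5.4, 1.3) in frame 1 and (6.5, 3.6) in frame 2.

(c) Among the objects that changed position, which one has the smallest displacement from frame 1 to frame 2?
the green cross

(moved 1.1)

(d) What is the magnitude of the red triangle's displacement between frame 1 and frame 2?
3.7

The red triangle moved from (4.8, 2.9) to (2.3, 5.6), a distance of √(2.5² + 2.7²) ≈ 3.7.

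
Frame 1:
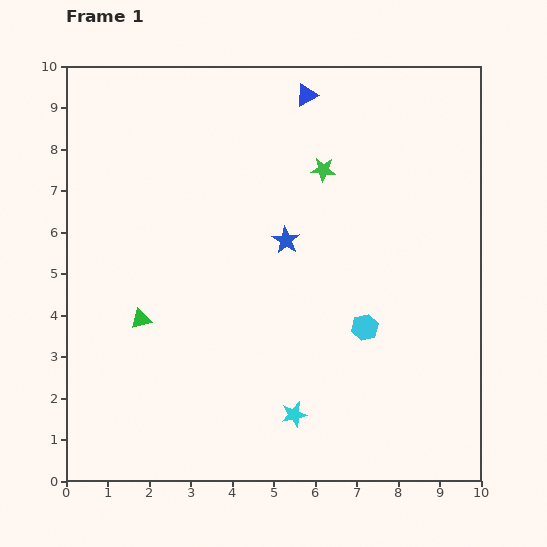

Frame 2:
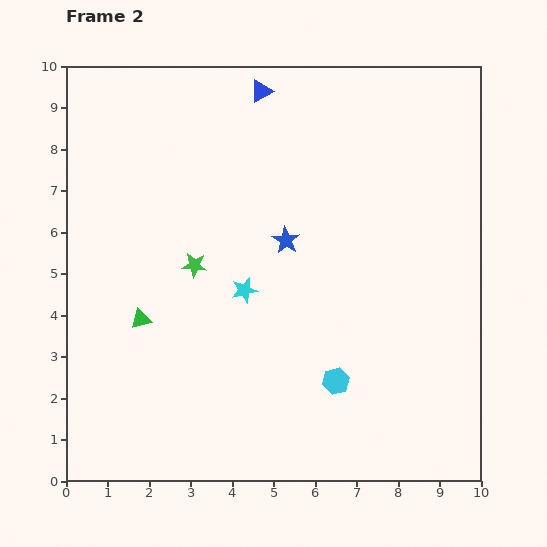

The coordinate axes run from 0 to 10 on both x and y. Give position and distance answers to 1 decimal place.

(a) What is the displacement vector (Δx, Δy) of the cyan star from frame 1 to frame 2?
(-1.2, 3.0)

The cyan star was at (5.5, 1.6) in frame 1 and (4.3, 4.6) in frame 2.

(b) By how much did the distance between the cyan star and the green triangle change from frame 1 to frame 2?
-1.8

Distance in frame 1: 4.4. Distance in frame 2: 2.6.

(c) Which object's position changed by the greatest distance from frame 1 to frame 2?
the green star

(moved 3.9; next 3.2)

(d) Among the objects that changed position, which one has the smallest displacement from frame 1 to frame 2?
the blue triangle

(moved 1.1)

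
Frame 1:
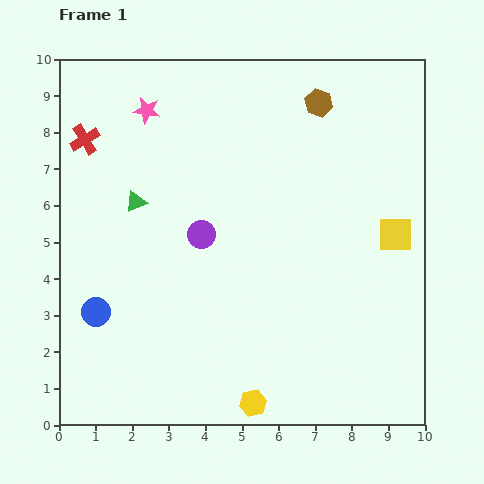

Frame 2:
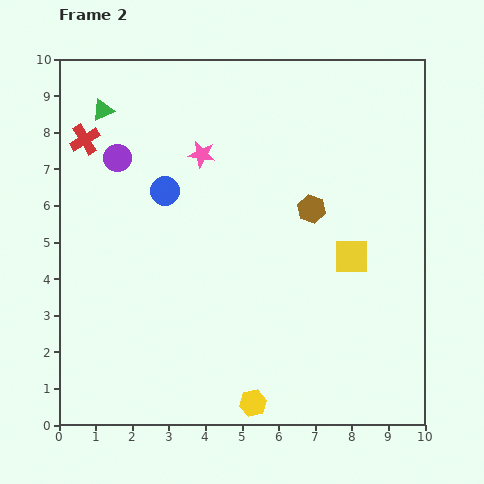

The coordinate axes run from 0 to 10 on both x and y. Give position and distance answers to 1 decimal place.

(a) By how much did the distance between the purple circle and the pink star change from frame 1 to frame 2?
-1.4

Distance in frame 1: 3.7. Distance in frame 2: 2.3.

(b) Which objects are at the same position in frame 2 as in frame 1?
the red cross, the yellow hexagon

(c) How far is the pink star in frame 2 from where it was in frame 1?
1.9

The pink star moved from (2.4, 8.6) to (3.9, 7.4), a distance of √(1.5² + 1.2²) ≈ 1.9.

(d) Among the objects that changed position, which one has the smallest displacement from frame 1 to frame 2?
the yellow square

(moved 1.3)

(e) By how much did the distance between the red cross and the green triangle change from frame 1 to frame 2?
-1.3

Distance in frame 1: 2.2. Distance in frame 2: 0.9.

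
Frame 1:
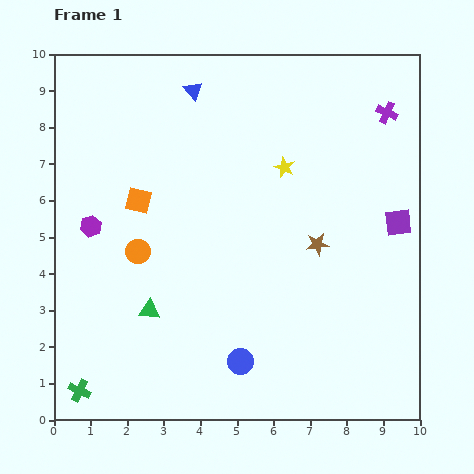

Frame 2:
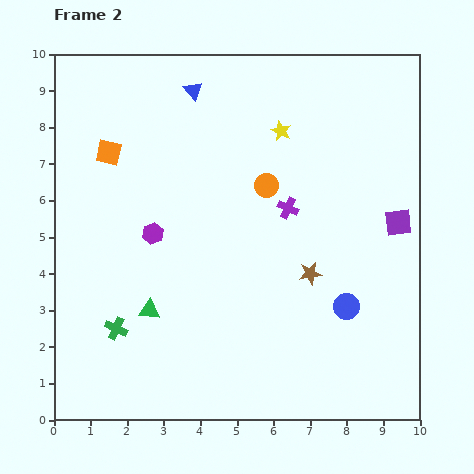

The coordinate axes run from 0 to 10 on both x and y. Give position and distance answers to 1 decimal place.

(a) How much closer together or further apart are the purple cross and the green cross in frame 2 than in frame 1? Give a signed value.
-5.6

Distance in frame 1: 11.3. Distance in frame 2: 5.7.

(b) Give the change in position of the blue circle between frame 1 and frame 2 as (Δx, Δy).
(2.9, 1.5)

The blue circle was at (5.1, 1.6) in frame 1 and (8.0, 3.1) in frame 2.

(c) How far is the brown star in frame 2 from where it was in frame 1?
0.8

The brown star moved from (7.2, 4.8) to (7.0, 4.0), a distance of √(0.2² + 0.8²) ≈ 0.8.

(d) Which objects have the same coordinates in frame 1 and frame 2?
the blue triangle, the green triangle, the purple square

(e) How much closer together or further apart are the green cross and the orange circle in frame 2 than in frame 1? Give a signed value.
+1.6

Distance in frame 1: 4.1. Distance in frame 2: 5.7.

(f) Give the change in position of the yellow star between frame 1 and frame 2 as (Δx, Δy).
(-0.1, 1.0)

The yellow star was at (6.3, 6.9) in frame 1 and (6.2, 7.9) in frame 2.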